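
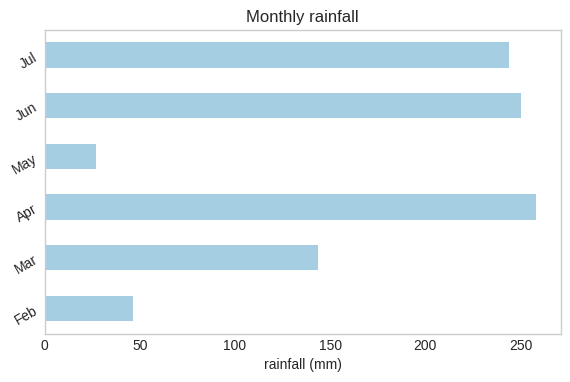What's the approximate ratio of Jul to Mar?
Jul ≈ 250, Mar ≈ 150; 250/150 ≈ 1.67.

≈ 1.67×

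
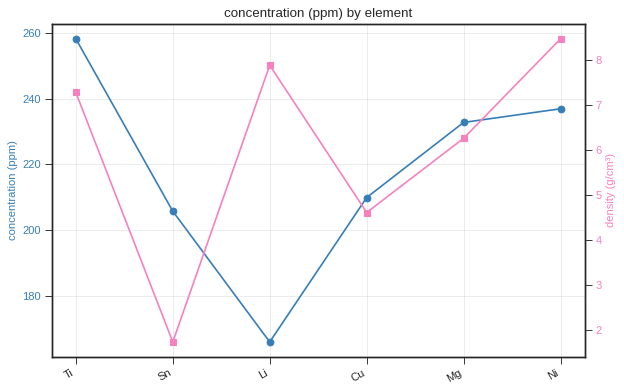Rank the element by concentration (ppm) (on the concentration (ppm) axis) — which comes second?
Ni

Top 3 (on the concentration (ppm) axis): Ti ≈ 260, Ni ≈ 240, Mg ≈ 230.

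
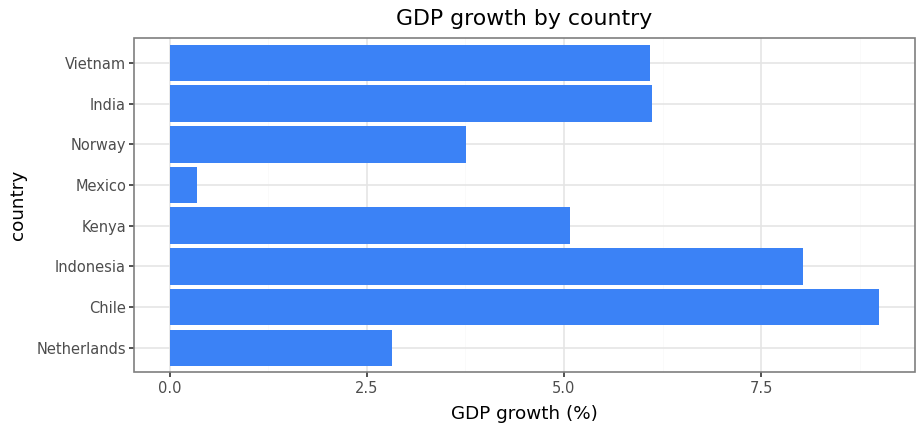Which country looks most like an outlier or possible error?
Mexico ≈ 0; the rest sit between ≈ 3 and ≈ 9.

Mexico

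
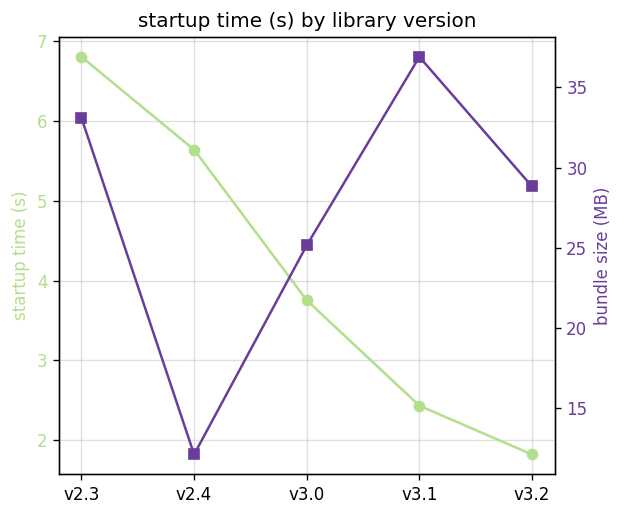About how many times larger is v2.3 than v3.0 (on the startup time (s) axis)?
≈ 1.75×

v2.3 ≈ 7.0, v3.0 ≈ 4.0; 7.0/4.0 ≈ 1.75.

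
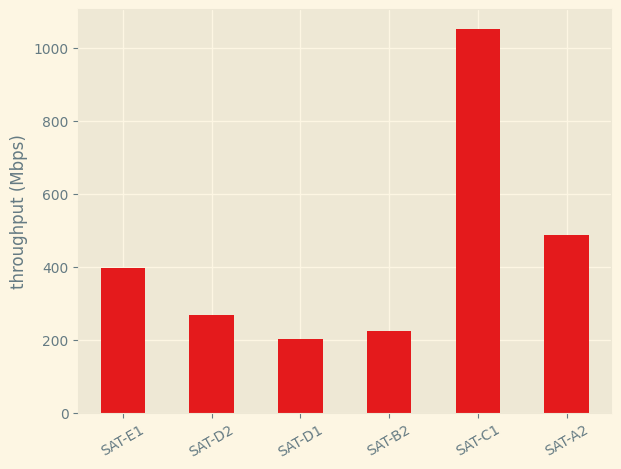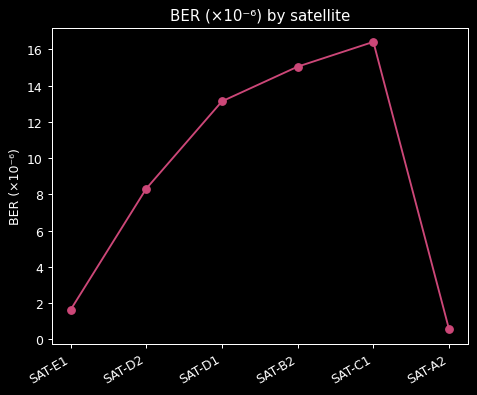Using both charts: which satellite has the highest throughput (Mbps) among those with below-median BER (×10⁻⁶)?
SAT-A2

Chart 2 median BER (×10⁻⁶) ≈ 10; below-median satellites: SAT-E1, SAT-D2, SAT-A2. Among those, SAT-A2 has the highest throughput (Mbps) (≈ 500).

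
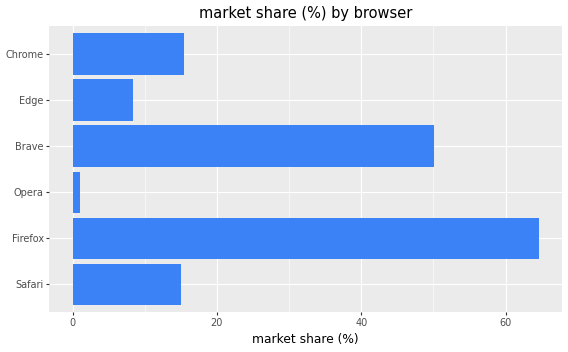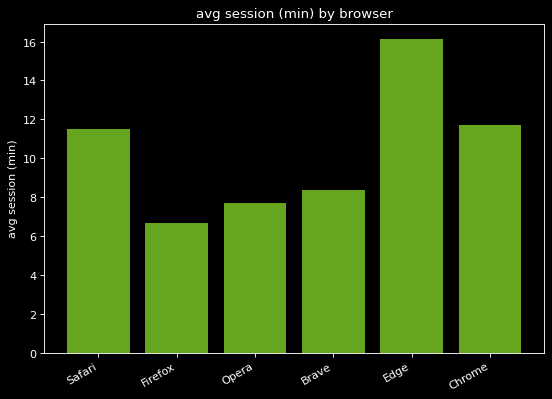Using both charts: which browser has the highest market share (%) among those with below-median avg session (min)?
Chart 2 median avg session (min) ≈ 10; below-median browsers: Firefox, Opera, Brave. Among those, Firefox has the highest market share (%) (≈ 60).

Firefox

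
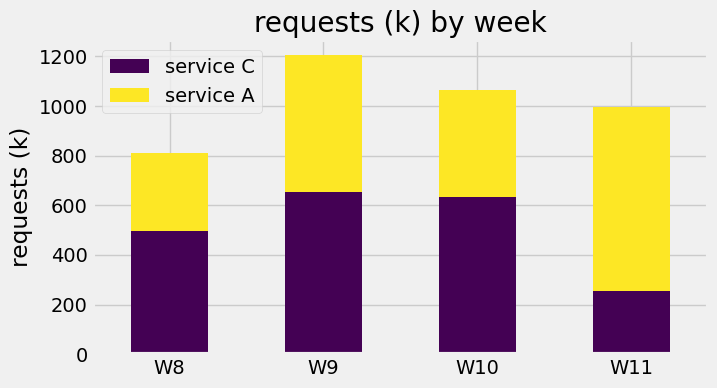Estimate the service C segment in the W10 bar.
≈ 600

service C top ≈ 600, bottom ≈ 0; segment ≈ 600.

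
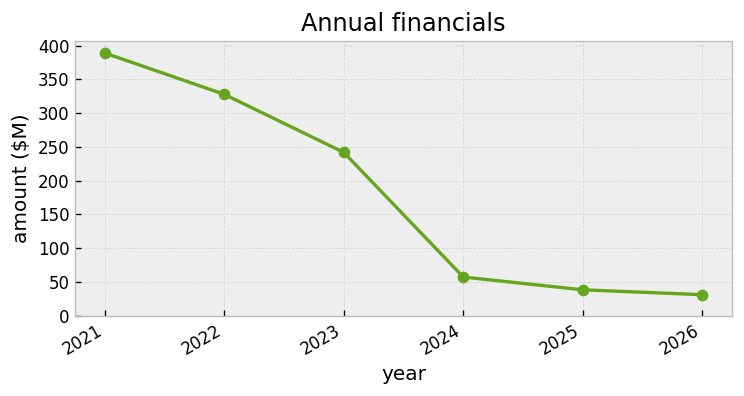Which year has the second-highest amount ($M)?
Top 3: 2021 ≈ 400, 2022 ≈ 350, 2023 ≈ 250.

2022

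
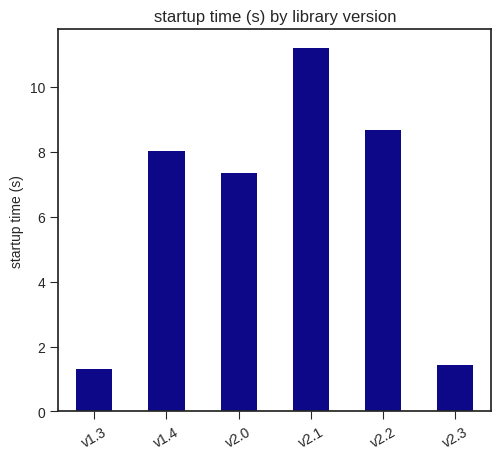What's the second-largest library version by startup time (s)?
Top 3: v2.1 ≈ 11, v2.2 ≈ 9, v1.4 ≈ 8.

v2.2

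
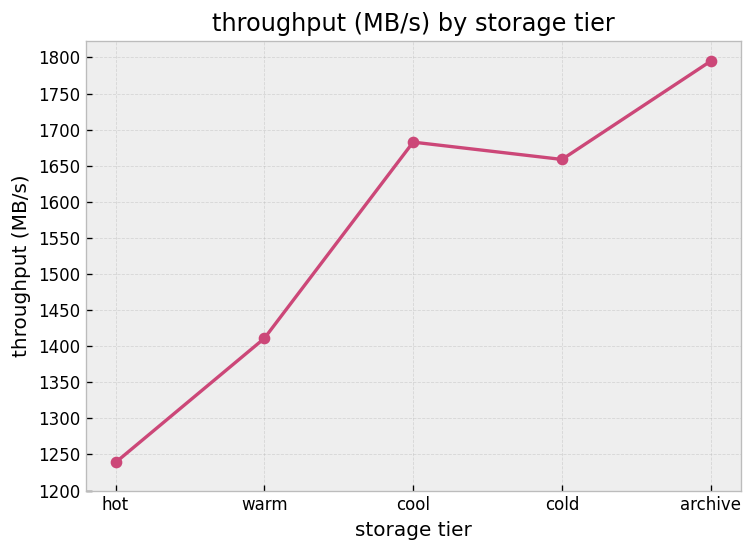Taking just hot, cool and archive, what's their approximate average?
(1250 + 1700 + 1800) / 3 ≈ 1583.

≈ 1583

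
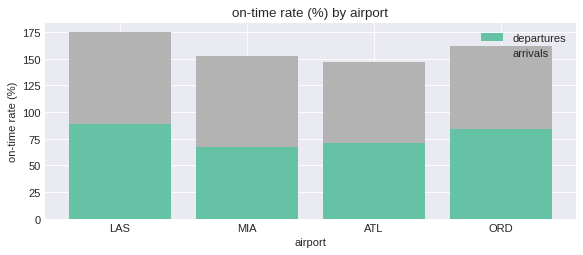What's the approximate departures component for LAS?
departures top ≈ 80, bottom ≈ 0; segment ≈ 80.

≈ 80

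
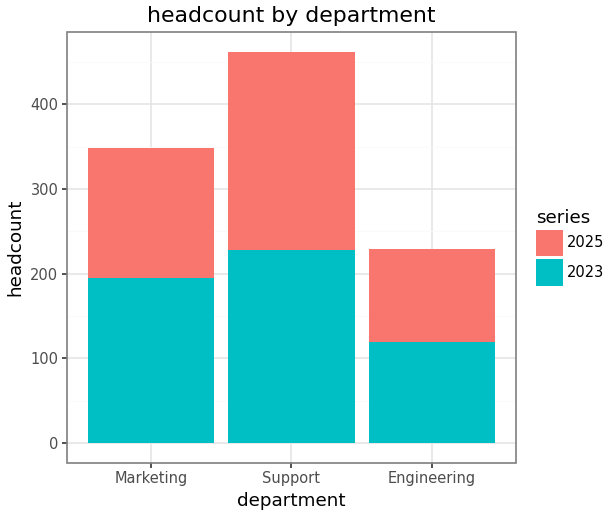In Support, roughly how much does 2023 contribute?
≈ 250

2023 top ≈ 250, bottom ≈ 0; segment ≈ 250.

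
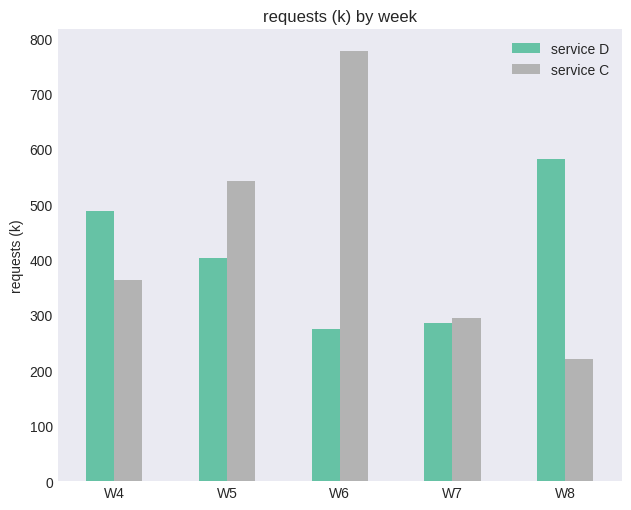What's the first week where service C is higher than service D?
W4: service C ≈ 400 vs service D ≈ 500 (not yet); W5: service C ≈ 500 vs service D ≈ 400 (first crossover).

W5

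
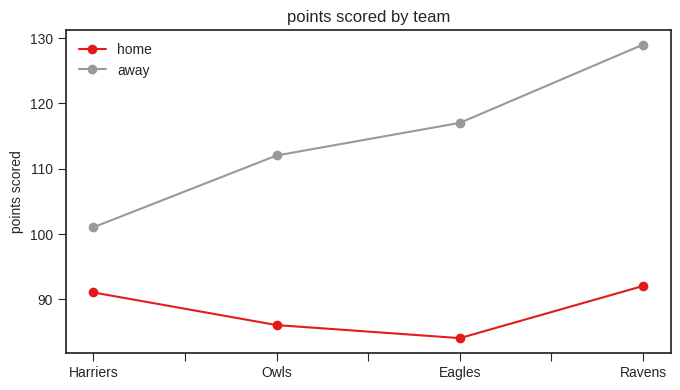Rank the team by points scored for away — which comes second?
Eagles

Top 3 for away: Ravens ≈ 130, Eagles ≈ 115, Owls ≈ 110.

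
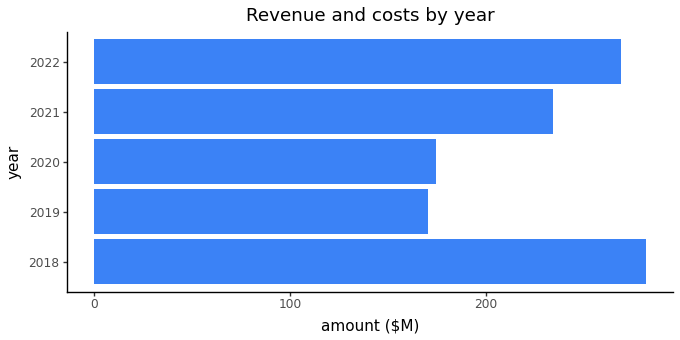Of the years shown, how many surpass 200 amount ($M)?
Above 200: 2018, 2021, 2022.

3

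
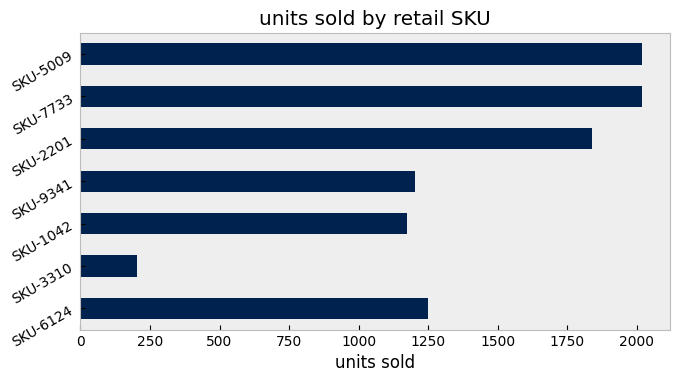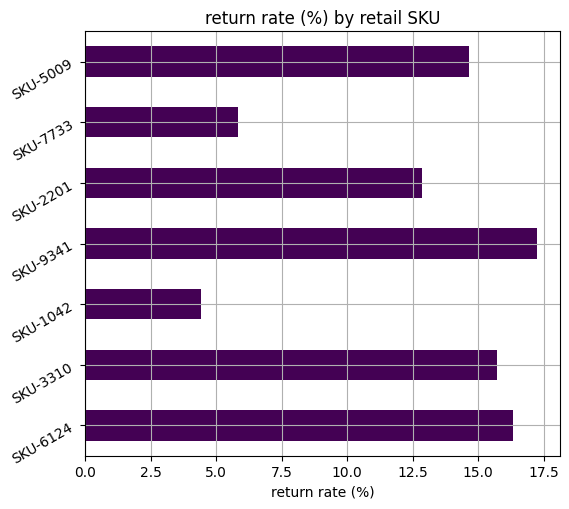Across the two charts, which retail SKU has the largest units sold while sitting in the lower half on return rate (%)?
Chart 2 median return rate (%) ≈ 14; below-median retail SKUs: SKU-1042, SKU-2201, SKU-7733. Among those, SKU-7733 has the highest units sold (≈ 2000).

SKU-7733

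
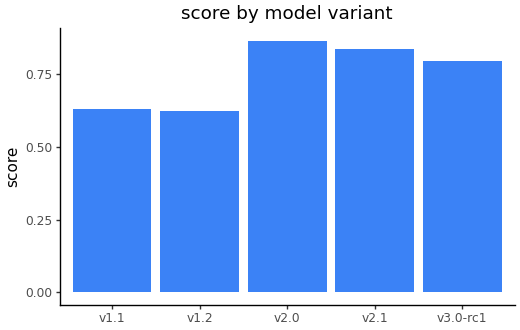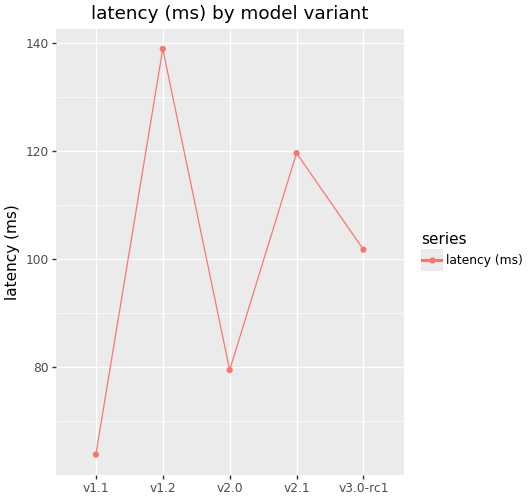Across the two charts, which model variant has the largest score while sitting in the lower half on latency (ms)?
Chart 2 median latency (ms) ≈ 100; below-median model variants: v1.1, v2.0. Among those, v2.0 has the highest score (≈ 0.9).

v2.0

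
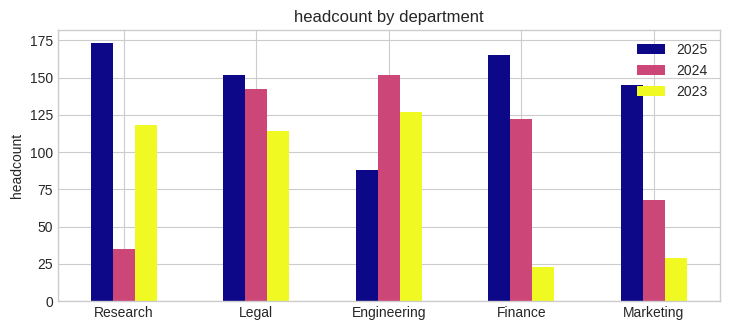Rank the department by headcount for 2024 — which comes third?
Finance

Top 4 for 2024: Engineering ≈ 160, Legal ≈ 140, Finance ≈ 120, Marketing ≈ 60.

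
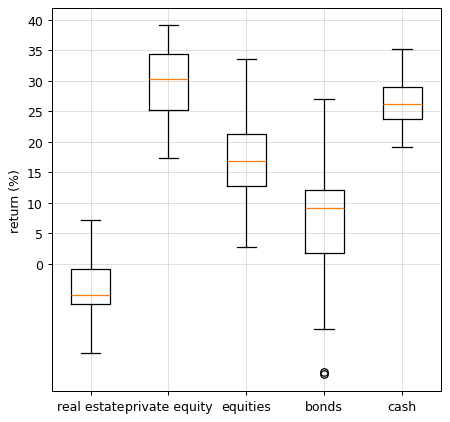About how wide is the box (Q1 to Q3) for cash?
Q3 ≈ 30, Q1 ≈ 25; IQR ≈ 5.

≈ 5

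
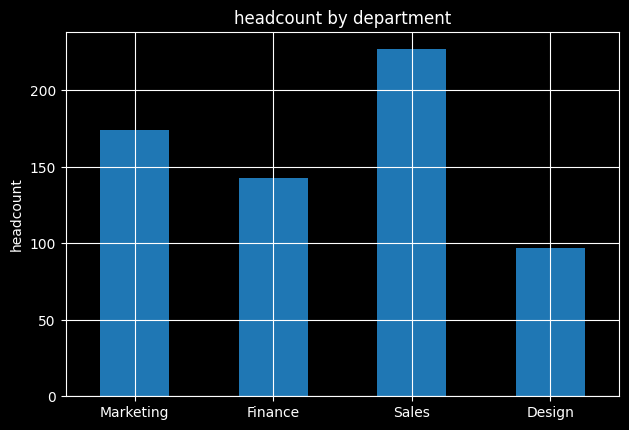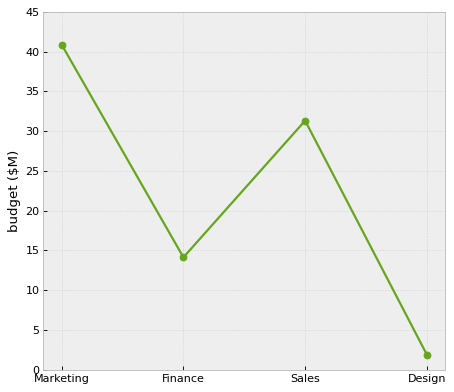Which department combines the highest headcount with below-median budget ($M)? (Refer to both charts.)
Finance

Chart 2 median budget ($M) ≈ 25; below-median departments: Finance, Design. Among those, Finance has the highest headcount (≈ 150).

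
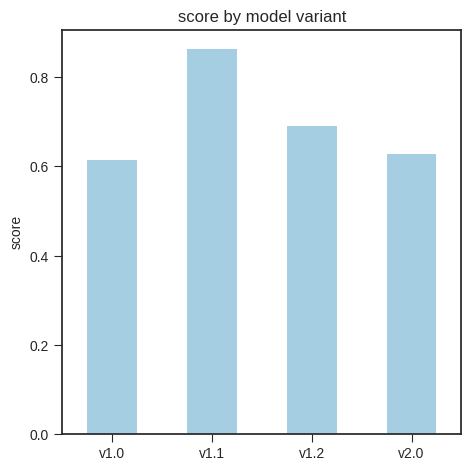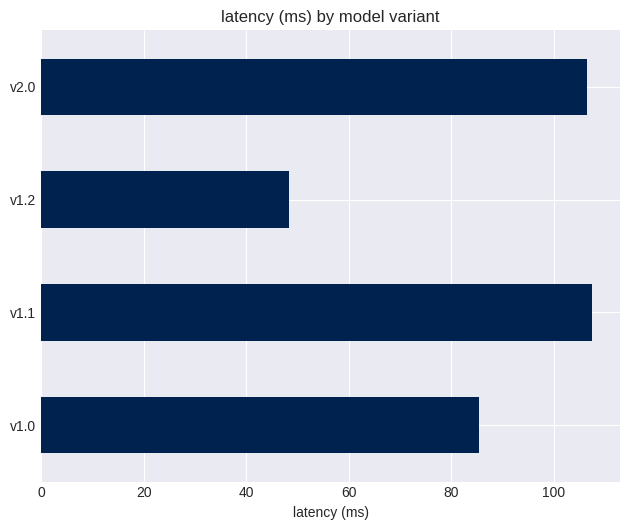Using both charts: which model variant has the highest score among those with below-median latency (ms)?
v1.2

Chart 2 median latency (ms) ≈ 100; below-median model variants: v1.0, v1.2. Among those, v1.2 has the highest score (≈ 0.7).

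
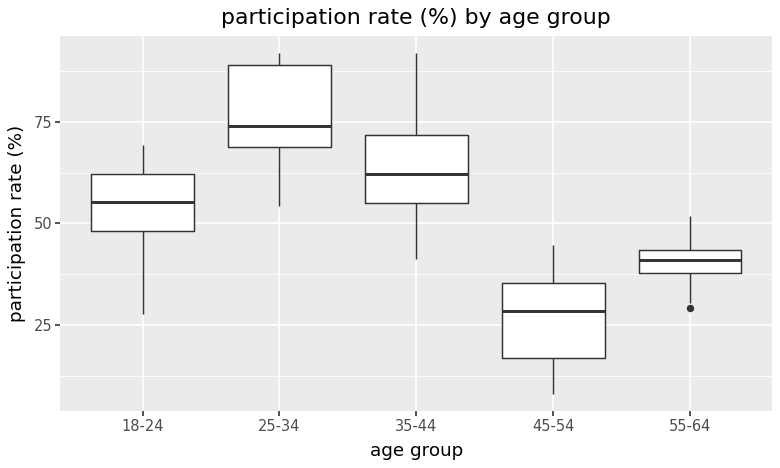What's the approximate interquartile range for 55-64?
≈ 5

Q3 ≈ 45, Q1 ≈ 40; IQR ≈ 5.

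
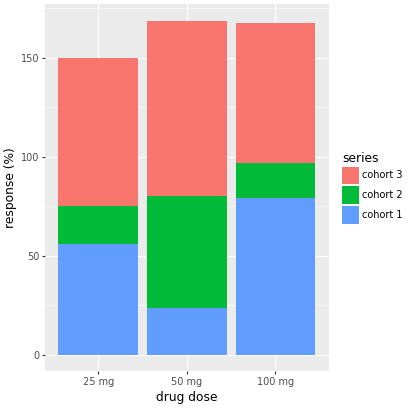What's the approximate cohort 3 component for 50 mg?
≈ 80

cohort 3 top ≈ 160, bottom ≈ 80; segment ≈ 80.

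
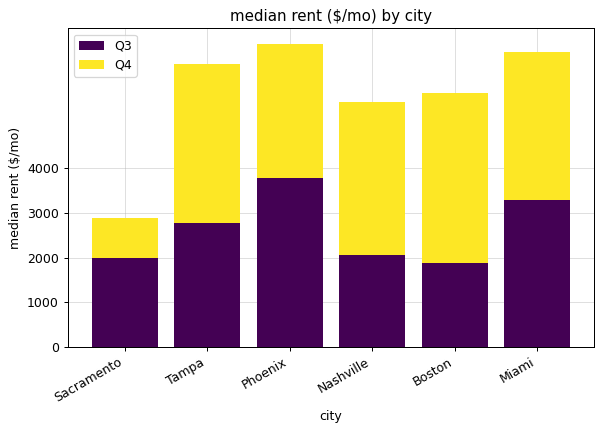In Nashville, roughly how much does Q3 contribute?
≈ 2000

Q3 top ≈ 2000, bottom ≈ 0; segment ≈ 2000.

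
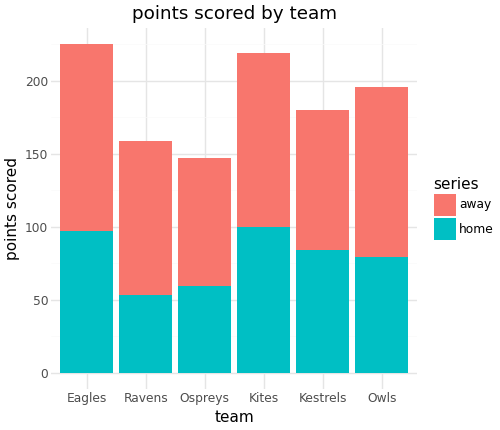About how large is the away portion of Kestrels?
away top ≈ 180, bottom ≈ 80; segment ≈ 100.

≈ 100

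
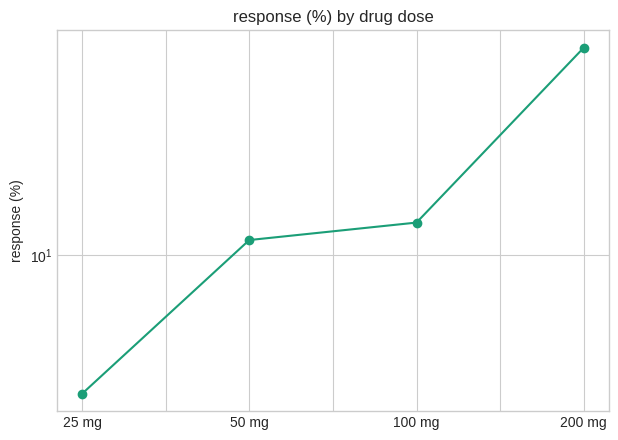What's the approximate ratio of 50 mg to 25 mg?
50 mg ≈ 10, 25 mg ≈ 7; 10/7 ≈ 1.43.

≈ 1.43×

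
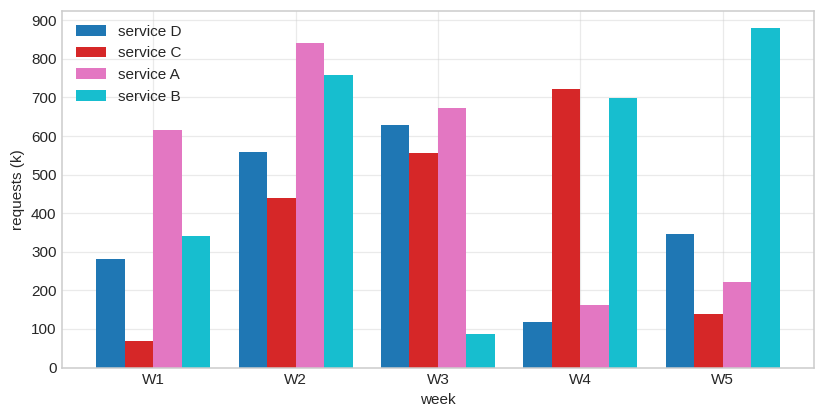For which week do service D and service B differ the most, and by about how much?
W4: service D ≈ 100, service B ≈ 700 → gap ≈ 600. Next-largest (W3) is only ≈ 500.

W4, ≈ 600 k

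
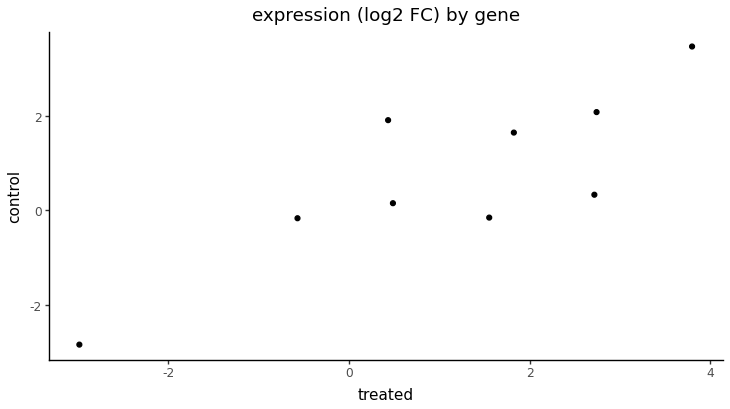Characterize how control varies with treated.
Points are positively correlated; strong (|r| ≈ 0.8).

positive, strong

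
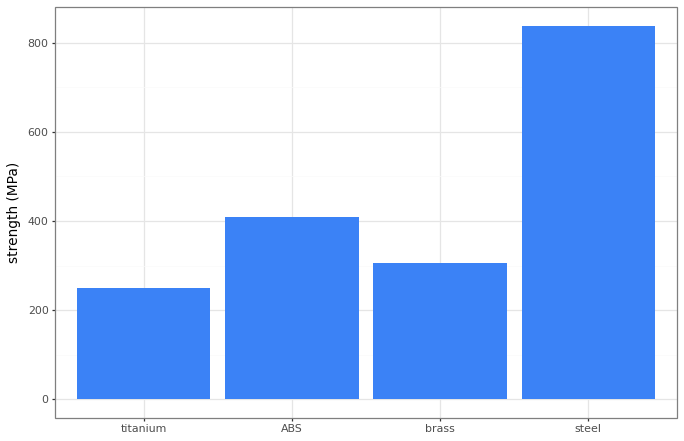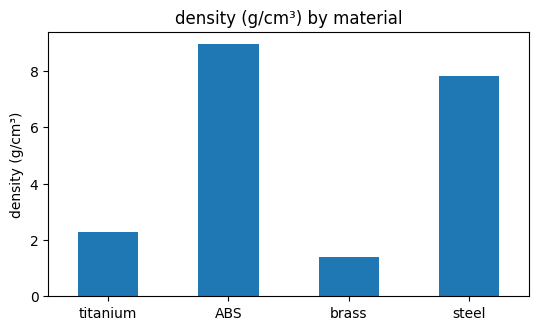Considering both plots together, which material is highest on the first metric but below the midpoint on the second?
brass

Chart 2 median density (g/cm³) ≈ 5; below-median materials: titanium, brass. Among those, brass has the highest strength (MPa) (≈ 300).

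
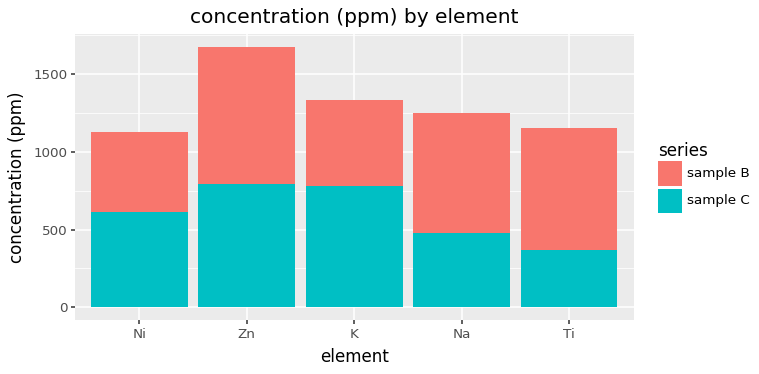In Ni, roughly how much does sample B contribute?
≈ 600

sample B top ≈ 1200, bottom ≈ 600; segment ≈ 600.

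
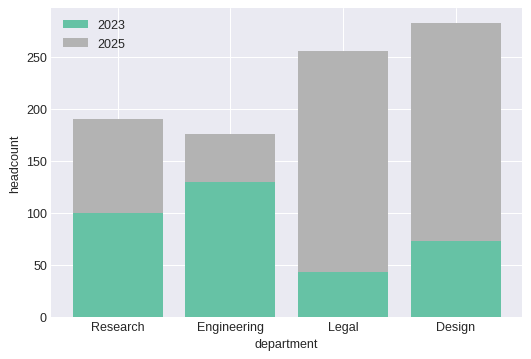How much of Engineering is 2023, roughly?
≈ 125

2023 top ≈ 125, bottom ≈ 0; segment ≈ 125.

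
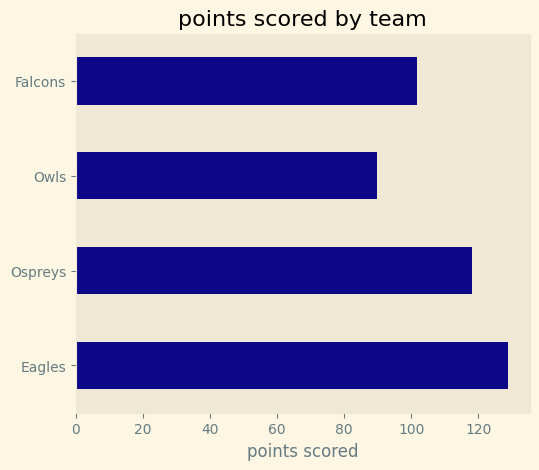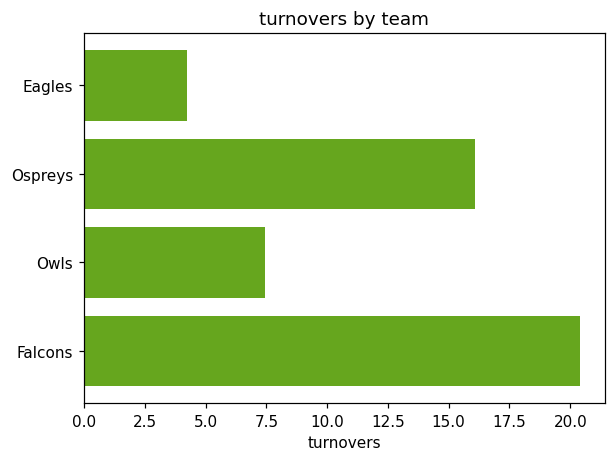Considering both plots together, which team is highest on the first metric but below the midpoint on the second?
Eagles

Chart 2 median turnovers ≈ 12; below-median teams: Eagles, Owls. Among those, Eagles has the highest points scored (≈ 120).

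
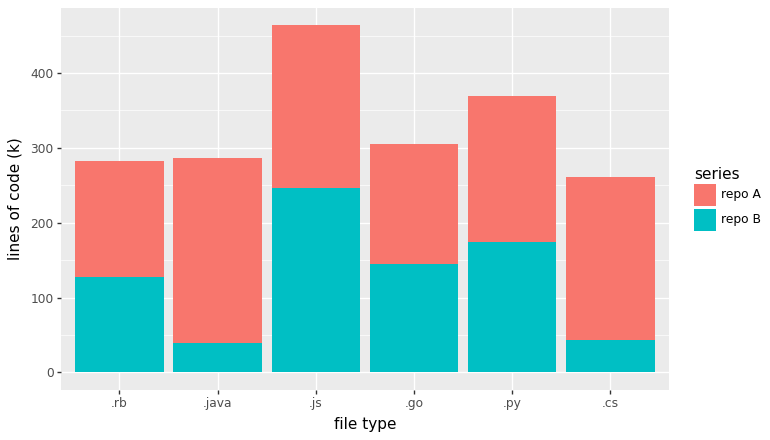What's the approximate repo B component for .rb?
≈ 150

repo B top ≈ 150, bottom ≈ 0; segment ≈ 150.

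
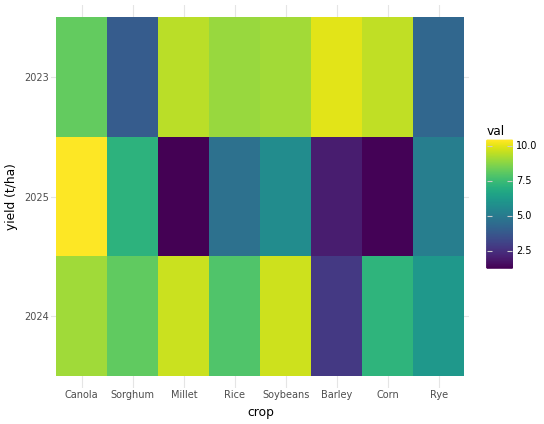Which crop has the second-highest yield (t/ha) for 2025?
Top 3 for 2025: Canola ≈ 10, Sorghum ≈ 7, Soybeans ≈ 6.

Sorghum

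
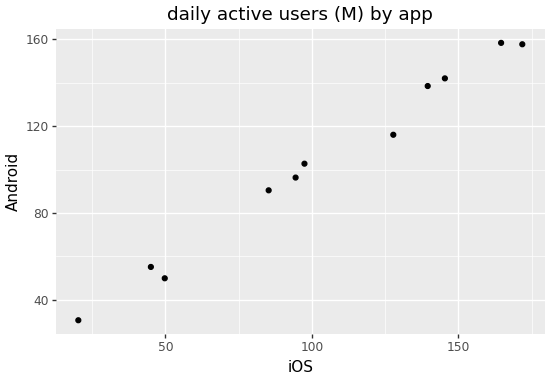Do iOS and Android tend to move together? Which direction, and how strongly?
Points are positively correlated; strong (|r| ≈ 1.0).

positive, strong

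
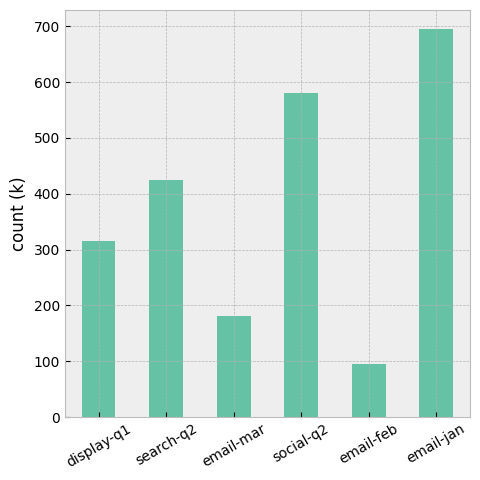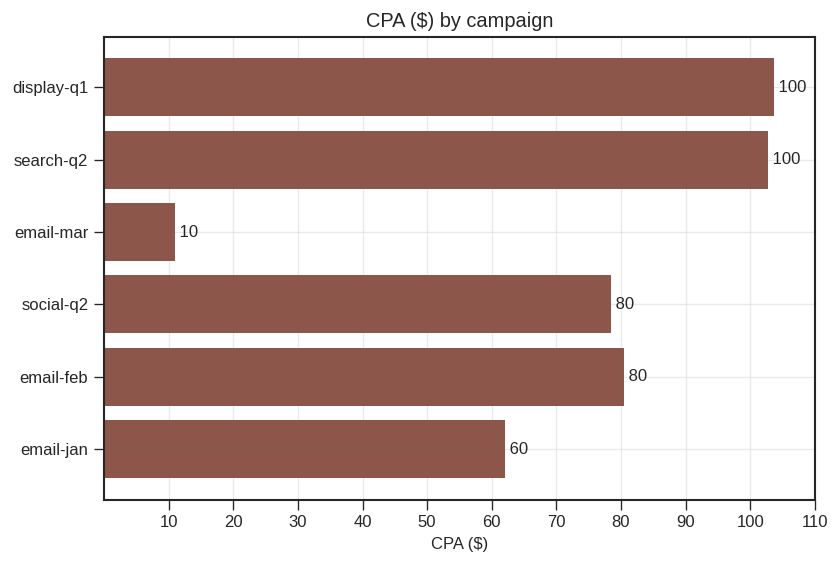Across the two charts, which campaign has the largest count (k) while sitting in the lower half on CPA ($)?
Chart 2 median CPA ($) ≈ 80; below-median campaigns: email-mar, social-q2, email-jan. Among those, email-jan has the highest count (k) (≈ 700).

email-jan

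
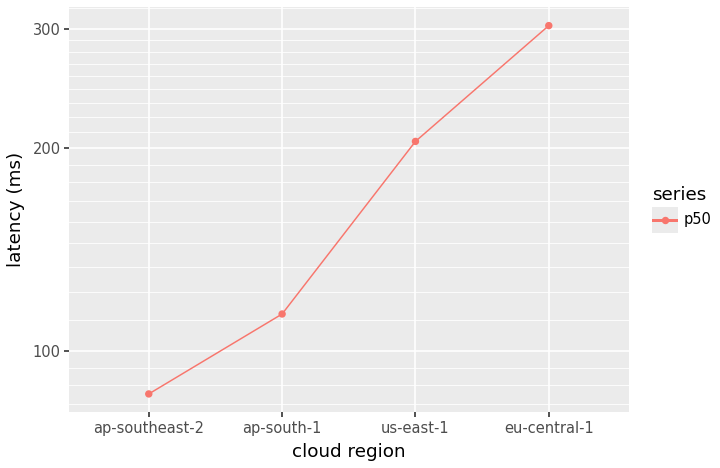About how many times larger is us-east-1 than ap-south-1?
≈ 1.67×

us-east-1 ≈ 200, ap-south-1 ≈ 120; 200/120 ≈ 1.67.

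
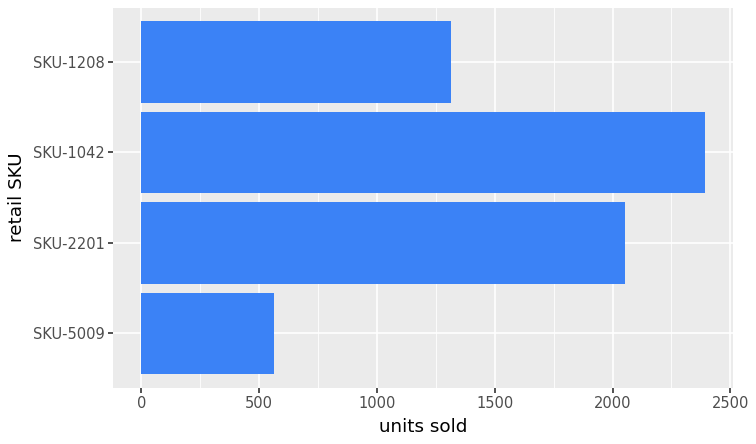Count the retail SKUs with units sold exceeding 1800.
2

Above 1800: SKU-2201, SKU-1042.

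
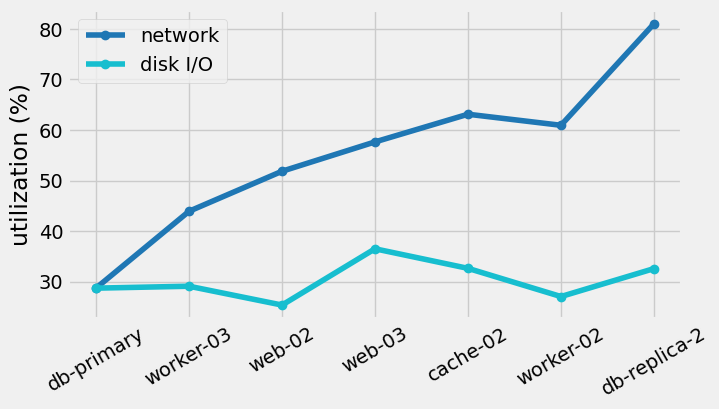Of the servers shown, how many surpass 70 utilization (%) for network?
Above 70: db-replica-2.

1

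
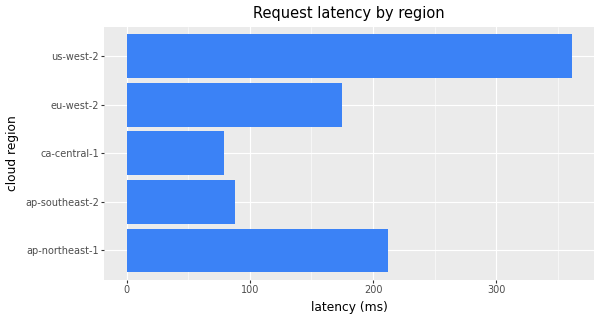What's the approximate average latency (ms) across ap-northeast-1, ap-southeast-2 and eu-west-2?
≈ 150

(200 + 100 + 150) / 3 ≈ 150.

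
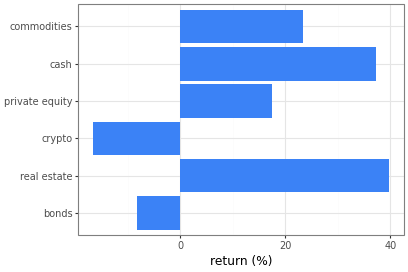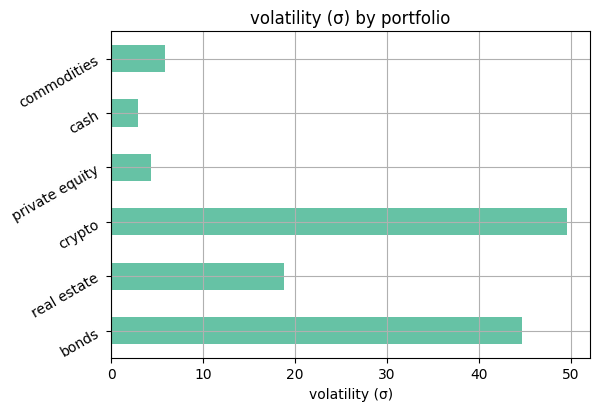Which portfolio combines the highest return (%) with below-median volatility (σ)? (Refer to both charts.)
cash

Chart 2 median volatility (σ) ≈ 10; below-median portfolios: private equity, cash, commodities. Among those, cash has the highest return (%) (≈ 35).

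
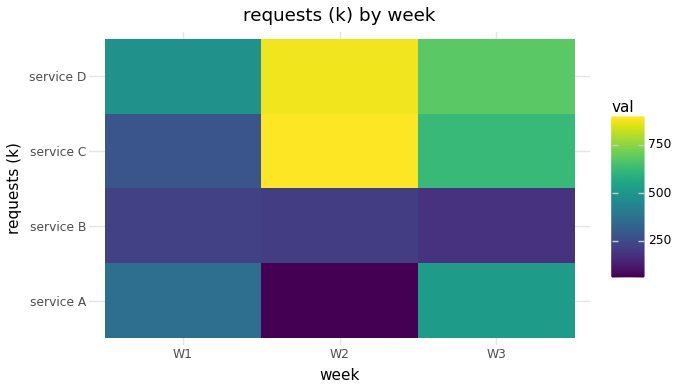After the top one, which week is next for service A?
Top 3 for service A: W3 ≈ 500, W1 ≈ 400, W2 ≈ 100.

W1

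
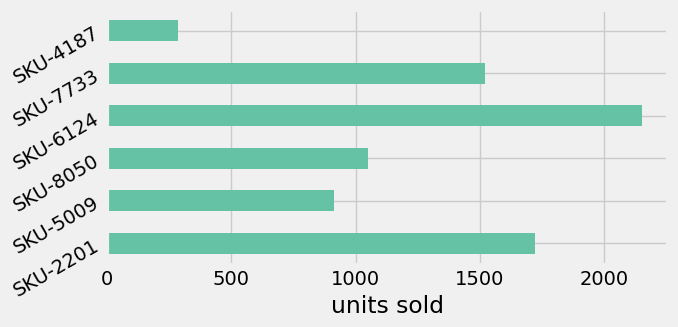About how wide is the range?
≈ 2000

Max SKU-6124 ≈ 2200, min SKU-4187 ≈ 200; range ≈ 2000.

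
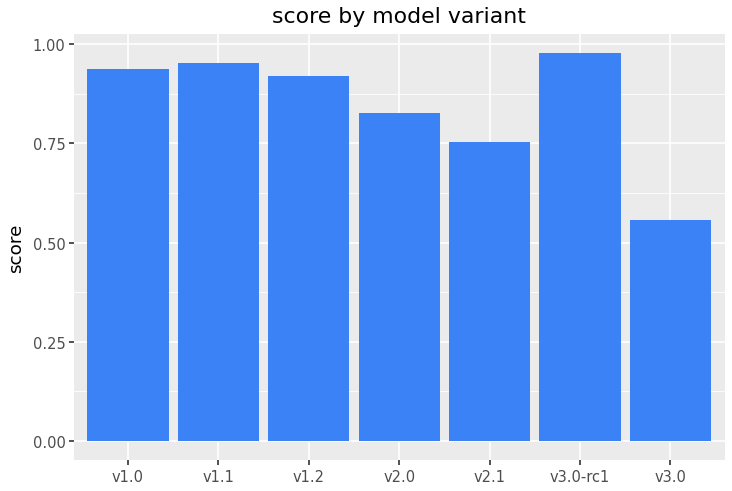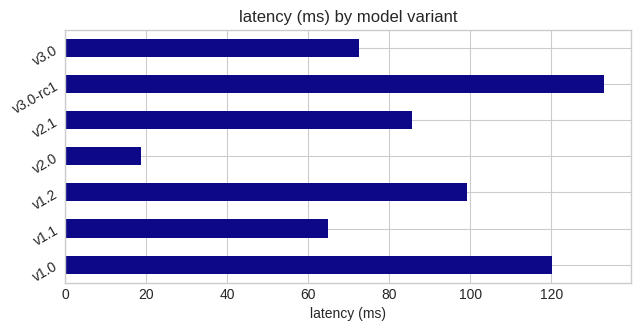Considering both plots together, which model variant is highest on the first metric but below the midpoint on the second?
Chart 2 median latency (ms) ≈ 80; below-median model variants: v1.1, v2.0, v3.0. Among those, v1.1 has the highest score (≈ 1).

v1.1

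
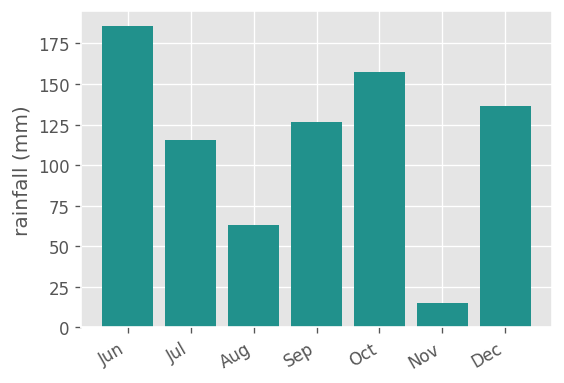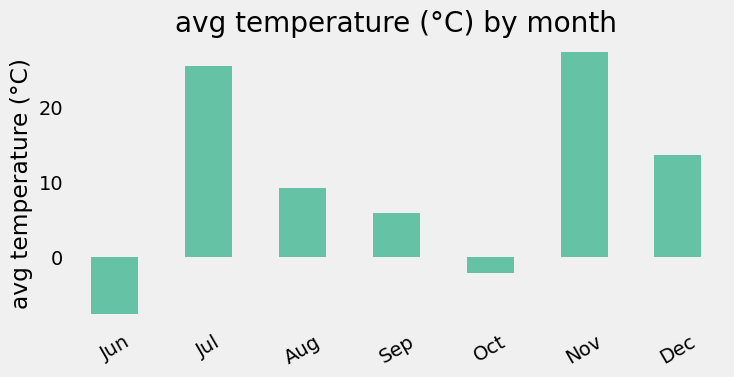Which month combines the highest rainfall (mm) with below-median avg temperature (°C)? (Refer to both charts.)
Jun

Chart 2 median avg temperature (°C) ≈ 10; below-median months: Jun, Sep, Oct. Among those, Jun has the highest rainfall (mm) (≈ 180).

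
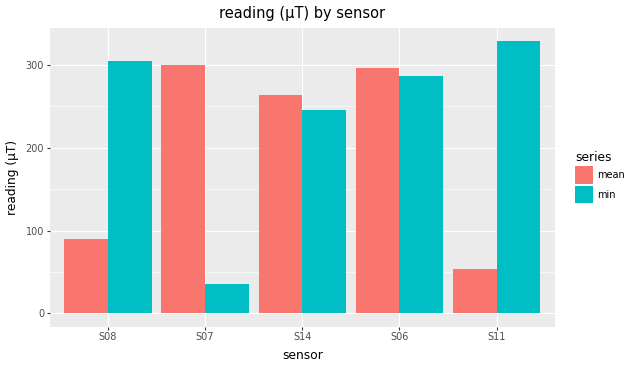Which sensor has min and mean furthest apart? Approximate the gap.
S11: min ≈ 350, mean ≈ 50 → gap ≈ 300. Next-largest (S07) is only ≈ 250.

S11, ≈ 300 µT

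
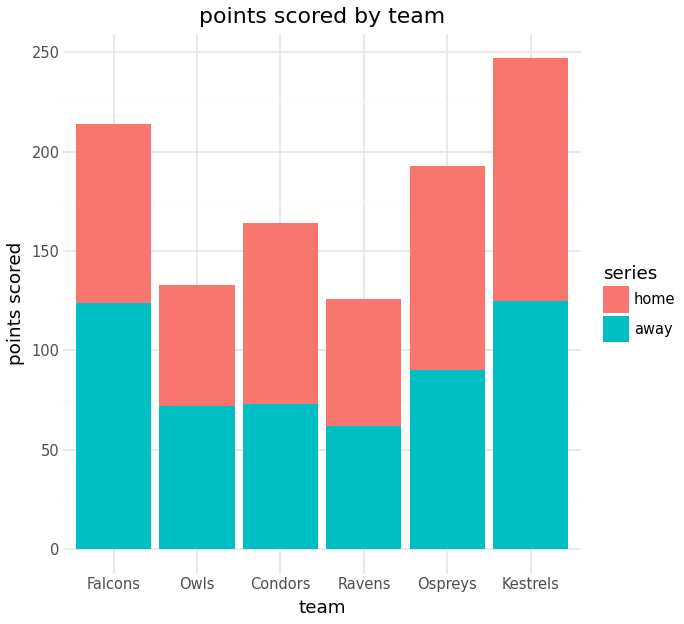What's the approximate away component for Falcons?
≈ 125

away top ≈ 125, bottom ≈ 0; segment ≈ 125.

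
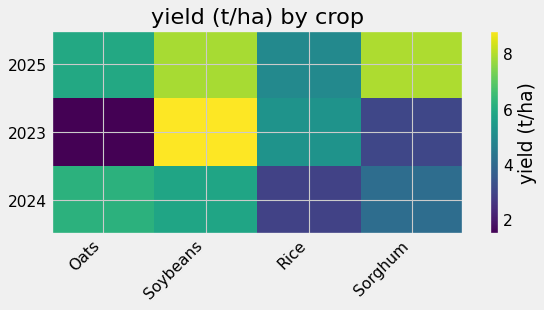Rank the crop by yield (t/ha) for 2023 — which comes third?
Sorghum

Top 4 for 2023: Soybeans ≈ 9, Rice ≈ 5, Sorghum ≈ 3, Oats ≈ 1.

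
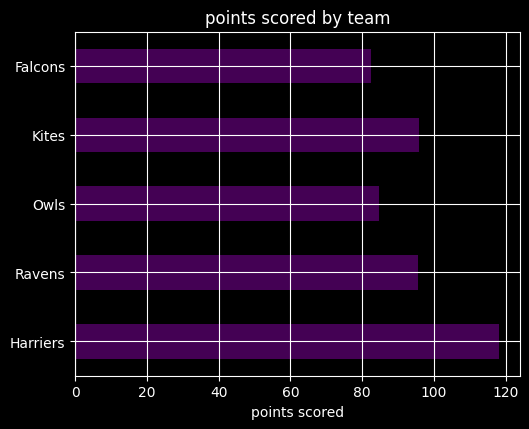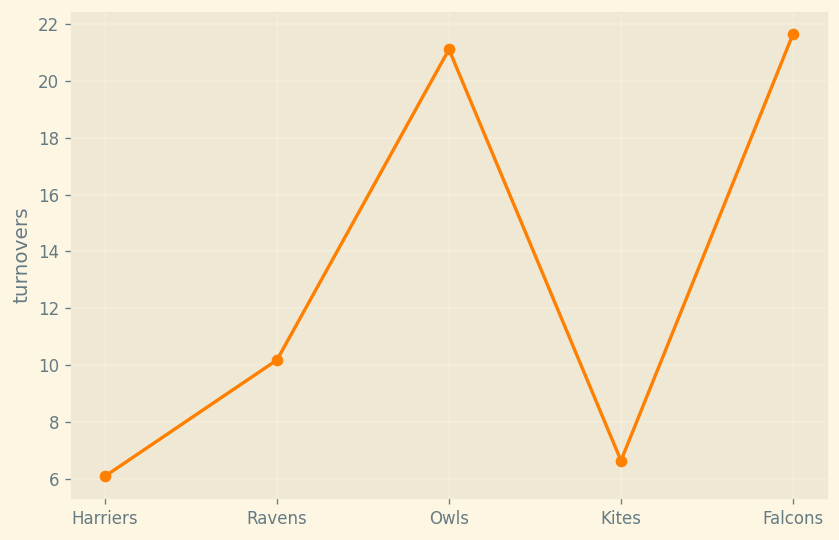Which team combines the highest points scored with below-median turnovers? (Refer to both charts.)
Chart 2 median turnovers ≈ 10; below-median teams: Harriers, Kites. Among those, Harriers has the highest points scored (≈ 120).

Harriers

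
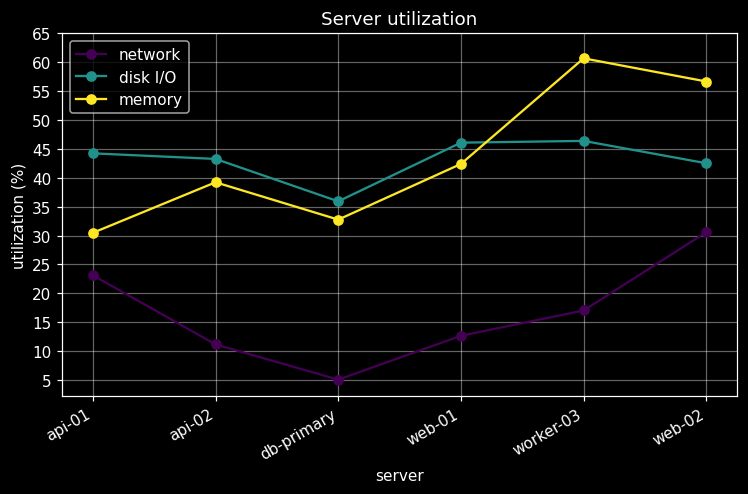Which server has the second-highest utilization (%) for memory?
Top 3 for memory: worker-03 ≈ 60, web-02 ≈ 55, web-01 ≈ 40.

web-02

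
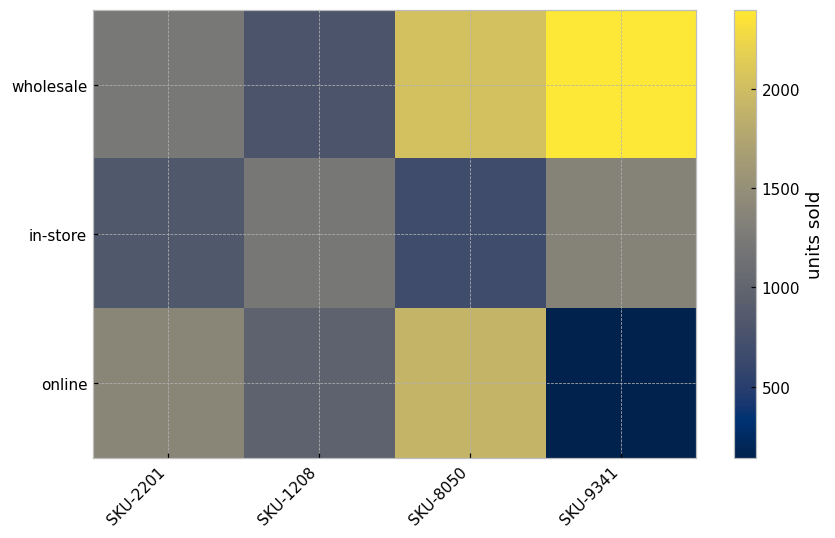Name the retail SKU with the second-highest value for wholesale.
Top 3 for wholesale: SKU-9341 ≈ 2400, SKU-8050 ≈ 2000, SKU-2201 ≈ 1200.

SKU-8050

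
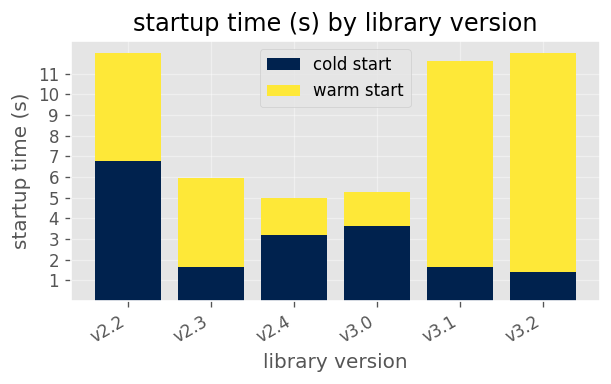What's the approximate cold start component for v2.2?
≈ 7

cold start top ≈ 7, bottom ≈ 0; segment ≈ 7.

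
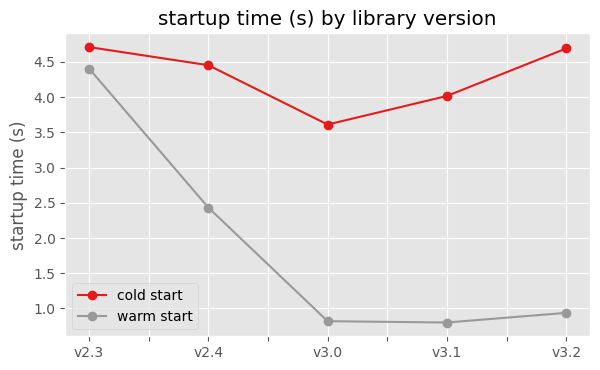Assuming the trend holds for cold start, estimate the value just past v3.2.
≈ 5

Last three: 3.5, 4.0, 4.5 → slope ≈ 0.5/step → next ≈ 5.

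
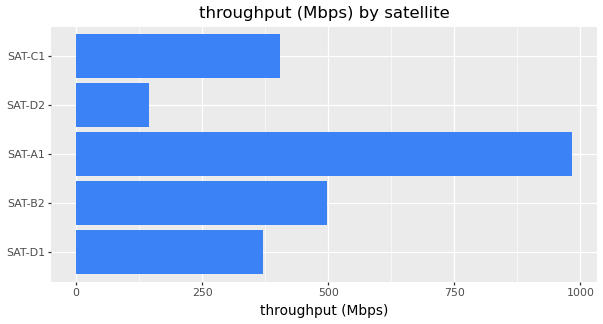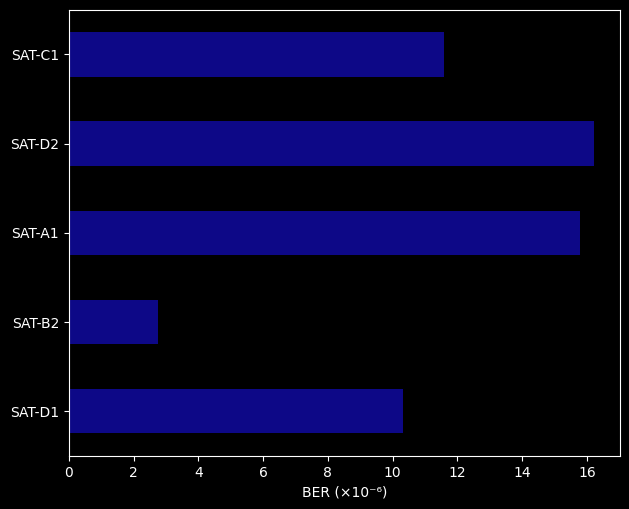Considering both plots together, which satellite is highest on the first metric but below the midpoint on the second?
Chart 2 median BER (×10⁻⁶) ≈ 12; below-median satellites: SAT-D1, SAT-B2. Among those, SAT-B2 has the highest throughput (Mbps) (≈ 500).

SAT-B2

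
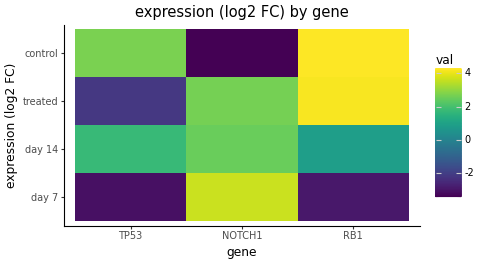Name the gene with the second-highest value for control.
TP53

Top 3 for control: RB1 ≈ 4, TP53 ≈ 3, NOTCH1 ≈ -3.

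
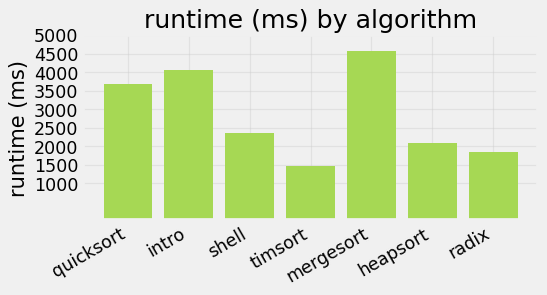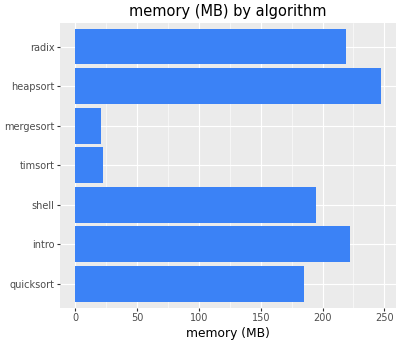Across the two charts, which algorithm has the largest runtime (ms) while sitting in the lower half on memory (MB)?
mergesort

Chart 2 median memory (MB) ≈ 200; below-median algorithms: quicksort, timsort, mergesort. Among those, mergesort has the highest runtime (ms) (≈ 4500).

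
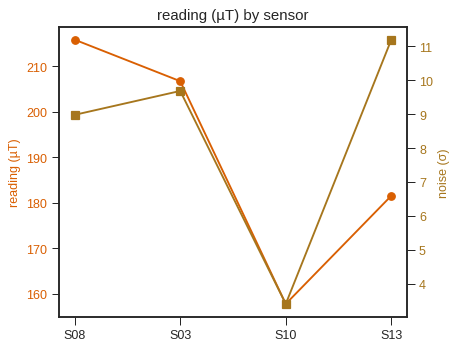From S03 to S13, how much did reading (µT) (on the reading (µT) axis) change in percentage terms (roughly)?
S03 ≈ 205, S13 ≈ 180; (180 − 205) / 205 ≈ -12.2%.

≈ -12.2%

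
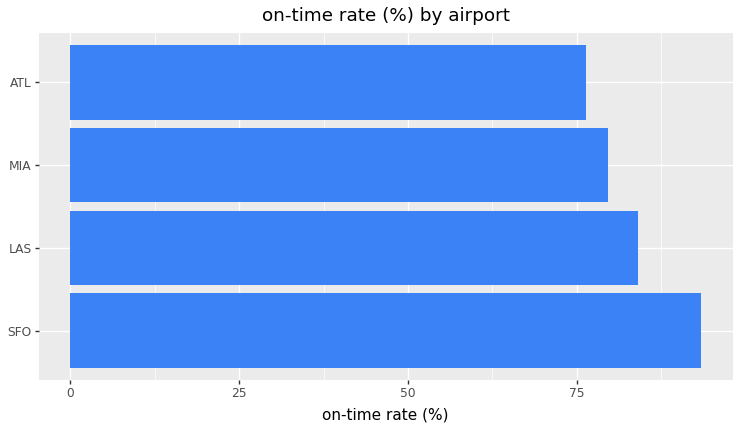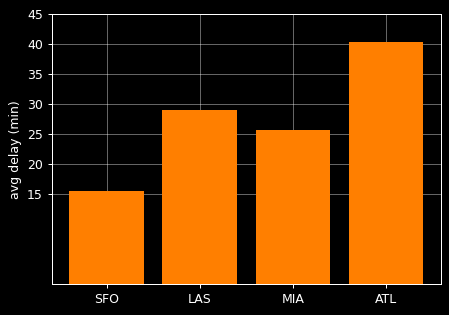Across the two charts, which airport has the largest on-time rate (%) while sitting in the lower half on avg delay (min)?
Chart 2 median avg delay (min) ≈ 25; below-median airports: SFO, MIA. Among those, SFO has the highest on-time rate (%) (≈ 90).

SFO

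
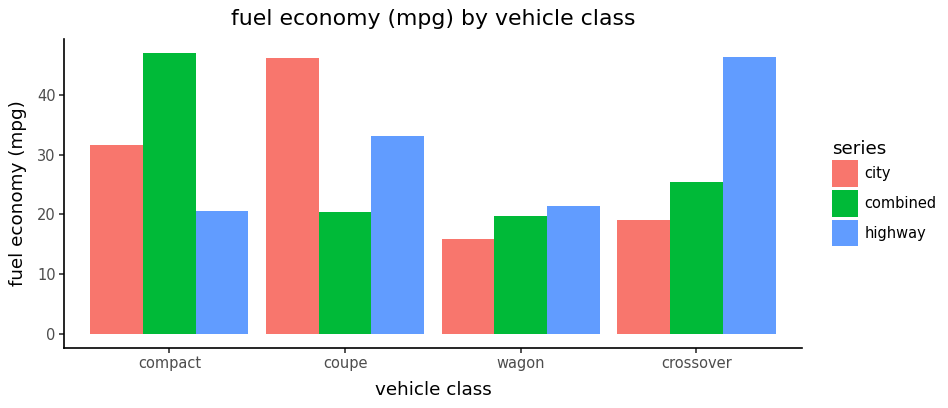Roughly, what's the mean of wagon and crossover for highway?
(20 + 45) / 2 ≈ 32.

≈ 32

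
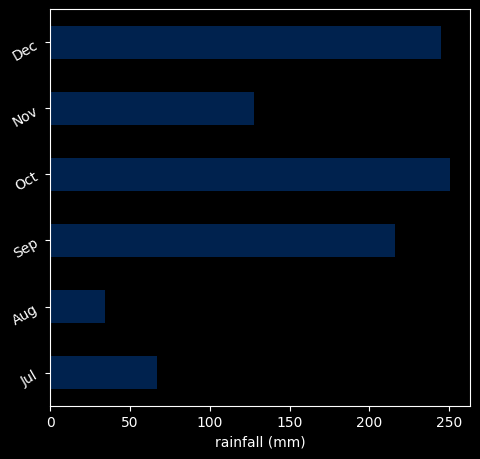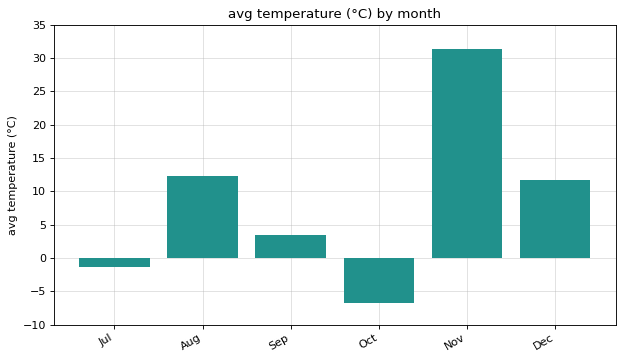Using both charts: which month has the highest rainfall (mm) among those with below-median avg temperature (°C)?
Oct

Chart 2 median avg temperature (°C) ≈ 10; below-median months: Jul, Sep, Oct. Among those, Oct has the highest rainfall (mm) (≈ 250).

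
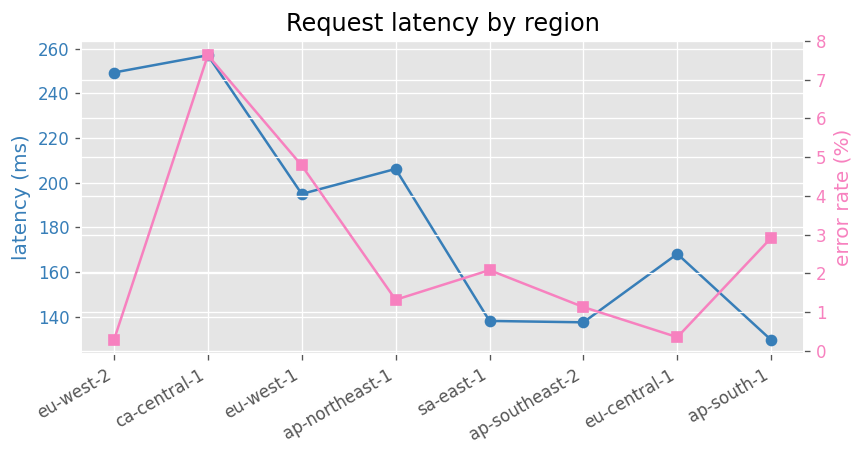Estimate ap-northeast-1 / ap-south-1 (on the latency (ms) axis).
≈ 1.67×

ap-northeast-1 ≈ 200, ap-south-1 ≈ 120; 200/120 ≈ 1.67.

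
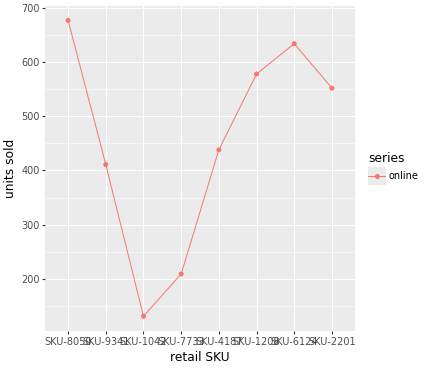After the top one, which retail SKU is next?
SKU-6124

Top 3: SKU-8050 ≈ 700, SKU-6124 ≈ 650, SKU-1208 ≈ 600.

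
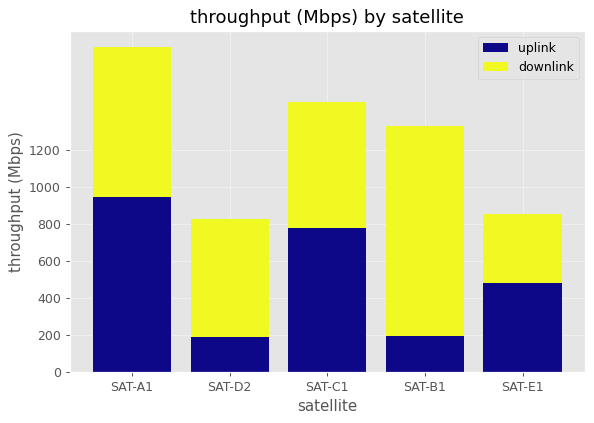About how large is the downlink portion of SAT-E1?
downlink top ≈ 800, bottom ≈ 400; segment ≈ 400.

≈ 400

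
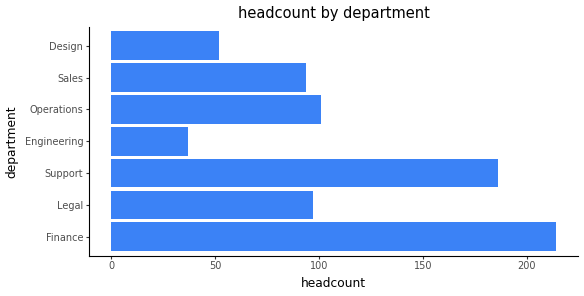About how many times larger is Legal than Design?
≈ 1.67×

Legal ≈ 100, Design ≈ 60; 100/60 ≈ 1.67.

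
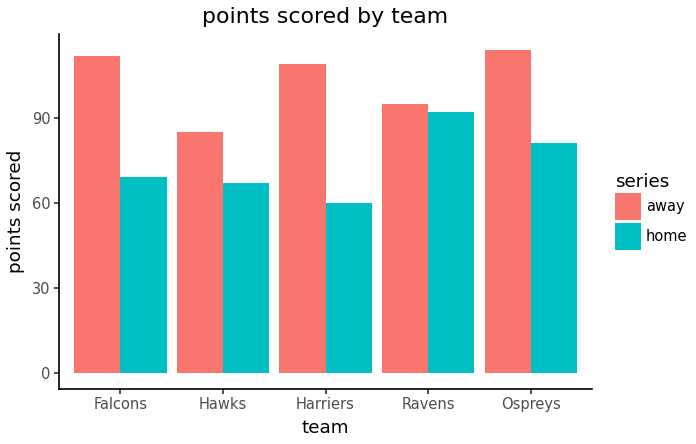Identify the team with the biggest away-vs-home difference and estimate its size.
Harriers: away ≈ 110, home ≈ 60 → gap ≈ 50. Next-largest (Falcons) is only ≈ 40.

Harriers, ≈ 50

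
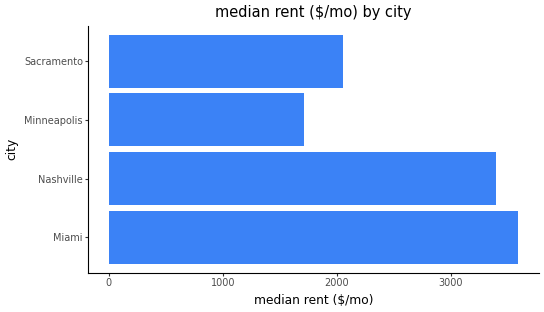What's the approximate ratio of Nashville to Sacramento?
≈ 1.75×

Nashville ≈ 3500, Sacramento ≈ 2000; 3500/2000 ≈ 1.75.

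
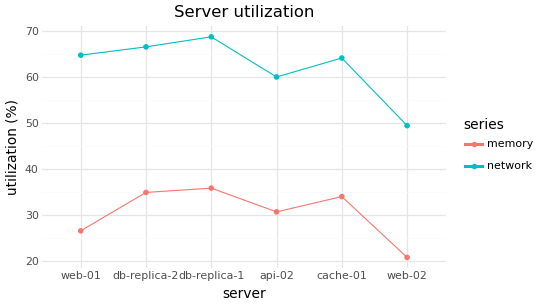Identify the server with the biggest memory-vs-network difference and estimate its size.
web-01, ≈ 40 %

web-01: memory ≈ 25, network ≈ 65 → gap ≈ 40. Next-largest (db-replica-1) is only ≈ 35.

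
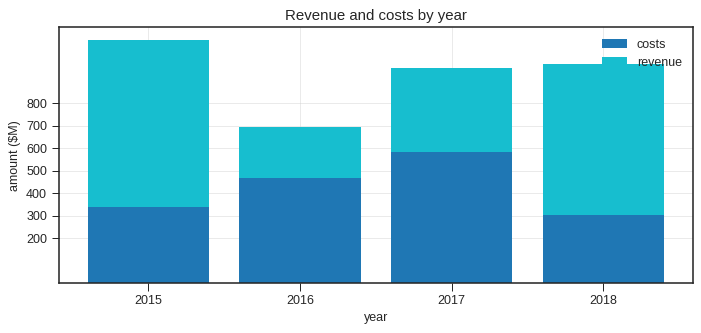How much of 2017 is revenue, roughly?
≈ 400

revenue top ≈ 1000, bottom ≈ 600; segment ≈ 400.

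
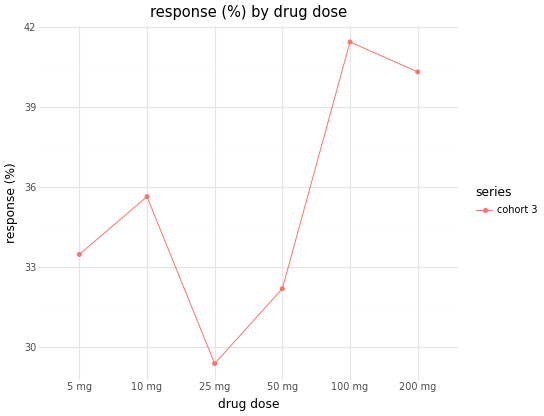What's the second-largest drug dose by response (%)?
200 mg

Top 3: 100 mg ≈ 42, 200 mg ≈ 40, 10 mg ≈ 36.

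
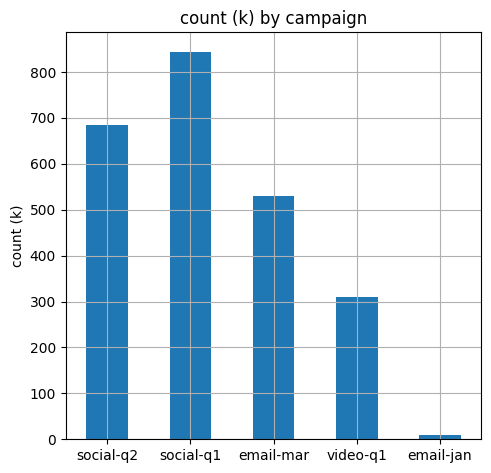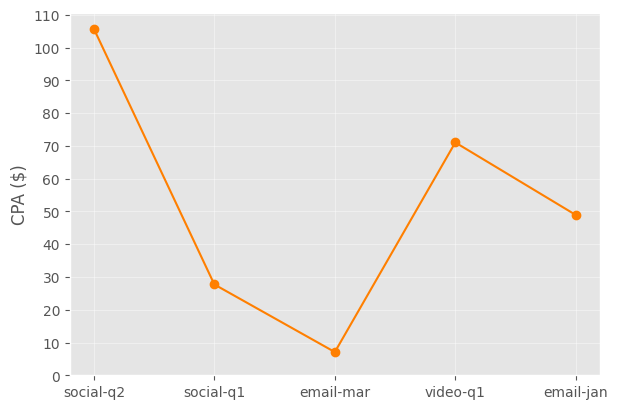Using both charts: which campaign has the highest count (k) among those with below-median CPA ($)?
Chart 2 median CPA ($) ≈ 50; below-median campaigns: social-q1, email-mar. Among those, social-q1 has the highest count (k) (≈ 800).

social-q1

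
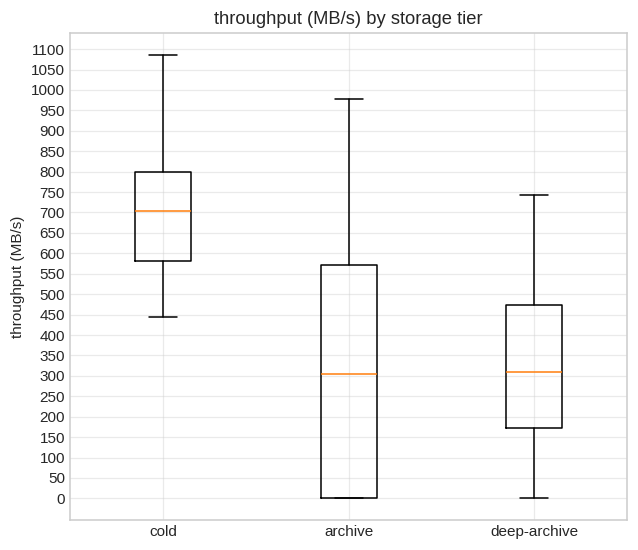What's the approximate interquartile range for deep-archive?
Q3 ≈ 450, Q1 ≈ 150; IQR ≈ 300.

≈ 300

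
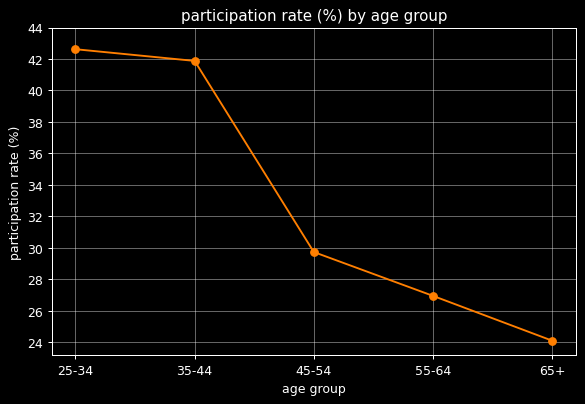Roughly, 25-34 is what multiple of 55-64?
25-34 ≈ 42, 55-64 ≈ 26; 42/26 ≈ 1.62.

≈ 1.62×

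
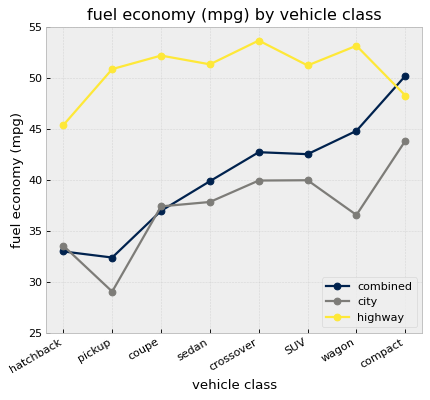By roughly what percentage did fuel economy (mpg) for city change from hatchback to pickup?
≈ -14.3%

hatchback ≈ 35, pickup ≈ 30; (30 − 35) / 35 ≈ -14.3%.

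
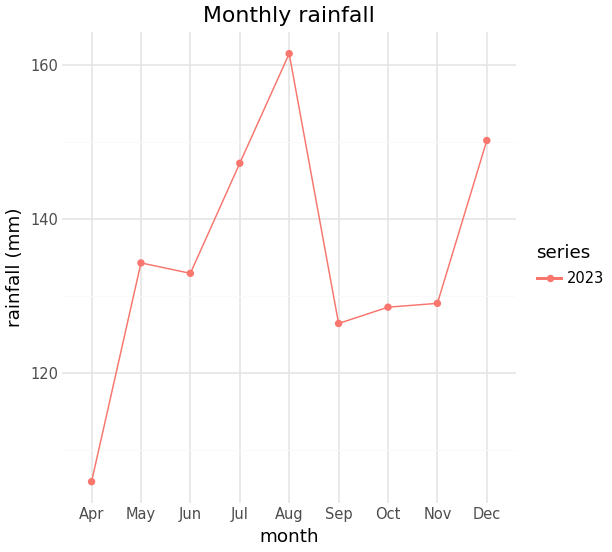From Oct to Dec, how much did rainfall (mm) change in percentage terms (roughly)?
≈ +15.4%

Oct ≈ 130, Dec ≈ 150; (150 − 130) / 130 ≈ +15.4%.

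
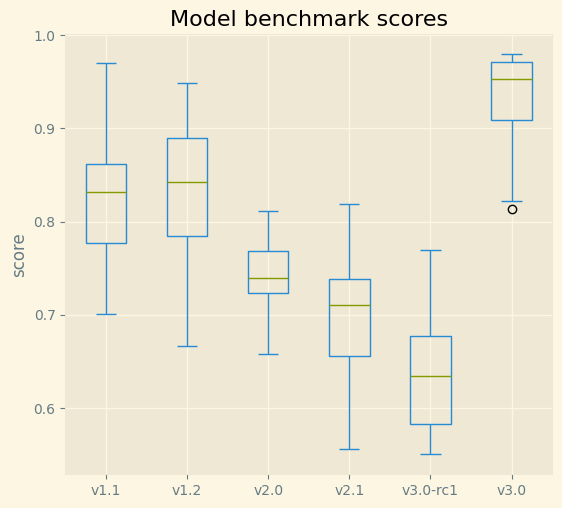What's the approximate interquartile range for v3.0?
Q3 ≈ 0.95, Q1 ≈ 0.90; IQR ≈ 0.05.

≈ 0.05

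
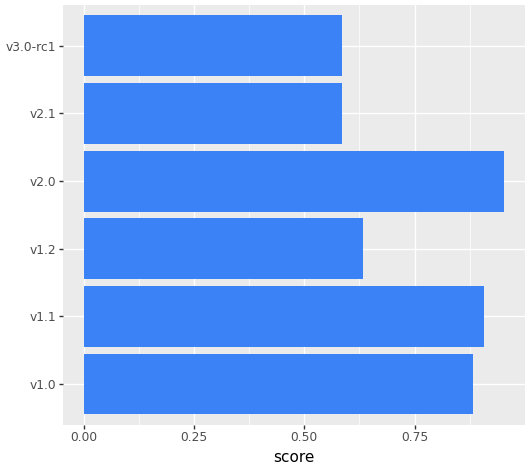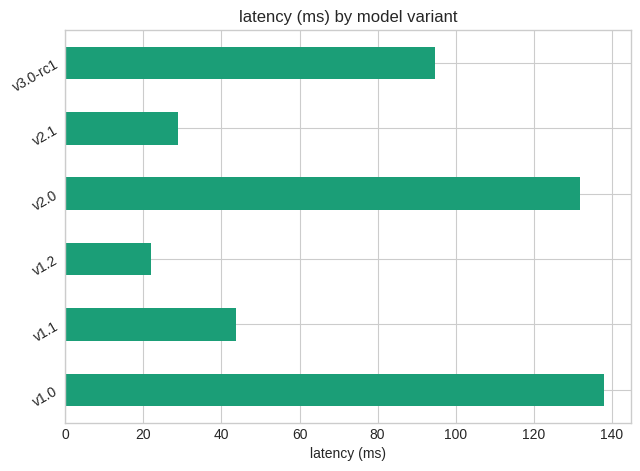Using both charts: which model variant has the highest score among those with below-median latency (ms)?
Chart 2 median latency (ms) ≈ 60; below-median model variants: v1.1, v1.2, v2.1. Among those, v1.1 has the highest score (≈ 0.9).

v1.1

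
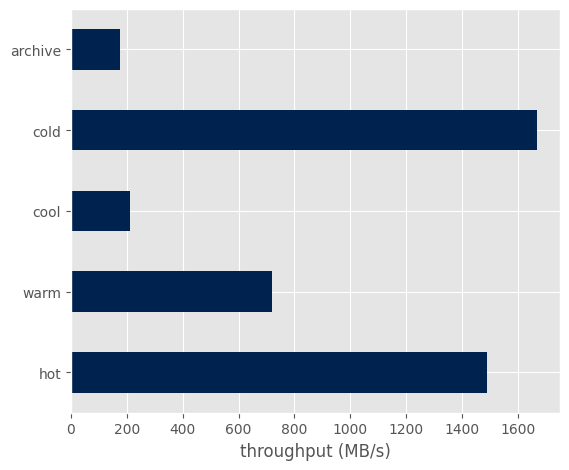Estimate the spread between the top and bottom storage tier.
≈ 1400

Max cold ≈ 1600, min archive ≈ 200; range ≈ 1400.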